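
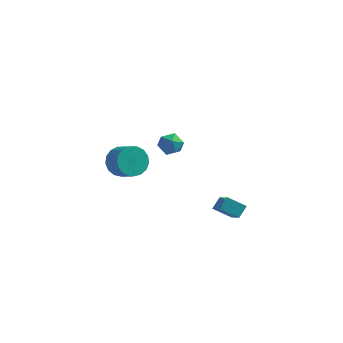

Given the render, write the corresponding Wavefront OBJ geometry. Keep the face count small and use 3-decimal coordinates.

v -0.256 1.962 0.123
v 0.284 2.217 0.669
v -0.324 0.803 0.731
v 0.216 1.058 1.277
v -0.528 1.378 1.264
v -0.486 2.094 0.888
v 0.446 0.926 0.512
v 0.488 1.642 0.136
v 0.718 1.577 0.91
v 0.116 1.856 1.374
v -0.156 1.164 0.026
v -0.758 1.443 0.49
v 2.734 0.247 -3.154
v 3.546 -1.194 -1.91
v 2.971 0.853 -2.607
v 3.783 -0.589 -1.363
v 3.777 0.349 -3.717
v 4.589 -1.093 -2.473
v 4.014 0.954 -3.17
v 4.826 -0.487 -1.926
v -3.637 3.737 -3.086
v -3.125 3.527 -3.979
v -2.211 2.894 -3.306
v -2.723 3.103 -2.414
v -2.931 3.966 -3.829
v -2.017 3.333 -3.156
v -2.899 4.353 -3.509
v -1.985 3.719 -2.836
v -3.036 4.598 -3.093
v -2.122 3.964 -2.42
v -3.311 4.646 -2.674
v -2.397 4.012 -2.001
v -3.66 4.485 -2.351
v -2.746 3.852 -1.678
v -4.004 4.154 -2.195
v -3.09 3.52 -1.522
v -4.264 3.726 -2.244
v -3.35 3.093 -1.571
v -4.381 3.301 -2.486
v -3.466 2.668 -1.813
v -4.327 2.976 -2.866
v -3.412 2.343 -2.193
v -4.115 2.825 -3.296
v -3.2 2.192 -2.623
v -3.793 2.883 -3.678
v -2.879 2.25 -3.005
v -3.436 3.137 -3.924
v -2.522 2.503 -3.251
f 1 12 6
f 1 6 2
f 1 2 8
f 1 8 11
f 1 11 12
f 2 6 10
f 6 12 5
f 12 11 3
f 11 8 7
f 8 2 9
f 4 10 5
f 4 5 3
f 4 3 7
f 4 7 9
f 4 9 10
f 5 10 6
f 3 5 12
f 7 3 11
f 9 7 8
f 10 9 2
f 14 16 13
f 17 14 13
f 13 16 15
f 15 17 13
f 14 20 16
f 18 14 17
f 18 20 14
f 16 20 15
f 19 17 15
f 15 20 19
f 19 18 17
f 20 18 19
f 22 21 25
f 22 25 23
f 23 25 26
f 23 26 24
f 25 21 27
f 25 27 26
f 26 27 28
f 26 28 24
f 27 21 29
f 27 29 28
f 28 29 30
f 28 30 24
f 29 21 31
f 29 31 30
f 30 31 32
f 30 32 24
f 31 21 33
f 31 33 32
f 32 33 34
f 32 34 24
f 33 21 35
f 33 35 34
f 34 35 36
f 34 36 24
f 35 21 37
f 35 37 36
f 36 37 38
f 36 38 24
f 37 21 39
f 37 39 38
f 38 39 40
f 38 40 24
f 39 21 41
f 39 41 40
f 40 41 42
f 40 42 24
f 41 21 43
f 41 43 42
f 42 43 44
f 42 44 24
f 43 21 45
f 43 45 44
f 44 45 46
f 44 46 24
f 45 21 47
f 45 47 46
f 46 47 48
f 46 48 24
f 47 21 22
f 47 22 48
f 48 22 23
f 48 23 24



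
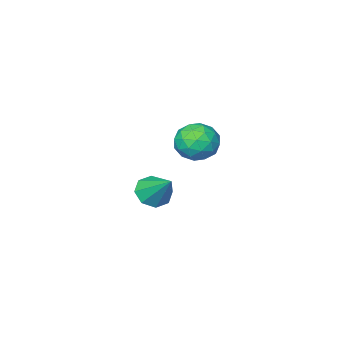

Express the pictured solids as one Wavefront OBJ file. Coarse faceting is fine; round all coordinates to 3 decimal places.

v 2.241 2.876 3.219
v 3.105 3.052 3.71
v 3.035 1.908 2.17
v 3.899 2.084 2.661
v 3.171 1.539 3.099
v 2.681 2.137 3.748
v 3.459 2.823 2.132
v 2.969 3.421 2.781
v 3.858 3.019 3.038
v 3.68 2.226 3.636
v 2.46 2.734 2.244
v 2.282 1.941 2.842
v 2.604 3.049 3.557
v 3.536 1.911 2.323
v 3.109 1.59 2.581
v 3.617 1.694 2.87
v 2.354 2.511 3.579
v 2.862 2.615 3.867
v 2.901 1.725 3.509
v 3.278 2.345 2.013
v 3.786 2.449 2.301
v 2.523 3.266 3.01
v 3.031 3.37 3.299
v 3.239 3.235 2.371
v 3.554 3.133 3.45
v 4.02 2.564 2.834
v 3.762 2.999 2.523
v 3.474 3.35 2.904
v 3.449 2.667 3.802
v 3.916 2.098 3.185
v 3.488 1.777 3.443
v 3.2 2.129 3.824
v 3.892 2.647 3.407
v 2.224 2.862 2.695
v 2.691 2.293 2.078
v 2.94 2.831 2.056
v 2.652 3.183 2.437
v 2.12 2.396 3.046
v 2.586 1.827 2.43
v 2.666 1.61 2.976
v 2.378 1.961 3.357
v 2.248 2.313 2.473
v 1.988 -2.214 -2.439
v 2.4 -2.763 -1.857
v 2.052 -0.766 -1.121
v 2.845 -2.42 -2.255
v 2.788 -1.956 -2.762
v 2.262 -1.644 -3.079
v 1.576 -1.666 -3.022
v 1.131 -2.009 -2.624
v 1.188 -2.472 -2.117
v 1.714 -2.785 -1.8
f 1 38 17
f 38 12 41
f 17 41 6
f 38 41 17
f 1 17 13
f 17 6 18
f 13 18 2
f 17 18 13
f 1 13 22
f 13 2 23
f 22 23 8
f 13 23 22
f 1 22 34
f 22 8 37
f 34 37 11
f 22 37 34
f 1 34 38
f 34 11 42
f 38 42 12
f 34 42 38
f 2 18 29
f 18 6 32
f 29 32 10
f 18 32 29
f 6 41 19
f 41 12 40
f 19 40 5
f 41 40 19
f 12 42 39
f 42 11 35
f 39 35 3
f 42 35 39
f 11 37 36
f 37 8 24
f 36 24 7
f 37 24 36
f 8 23 28
f 23 2 25
f 28 25 9
f 23 25 28
f 4 30 16
f 30 10 31
f 16 31 5
f 30 31 16
f 4 16 14
f 16 5 15
f 14 15 3
f 16 15 14
f 4 14 21
f 14 3 20
f 21 20 7
f 14 20 21
f 4 21 26
f 21 7 27
f 26 27 9
f 21 27 26
f 4 26 30
f 26 9 33
f 30 33 10
f 26 33 30
f 5 31 19
f 31 10 32
f 19 32 6
f 31 32 19
f 3 15 39
f 15 5 40
f 39 40 12
f 15 40 39
f 7 20 36
f 20 3 35
f 36 35 11
f 20 35 36
f 9 27 28
f 27 7 24
f 28 24 8
f 27 24 28
f 10 33 29
f 33 9 25
f 29 25 2
f 33 25 29
f 44 43 46
f 44 46 45
f 46 43 47
f 46 47 45
f 47 43 48
f 47 48 45
f 48 43 49
f 48 49 45
f 49 43 50
f 49 50 45
f 50 43 51
f 50 51 45
f 51 43 52
f 51 52 45
f 52 43 44
f 52 44 45



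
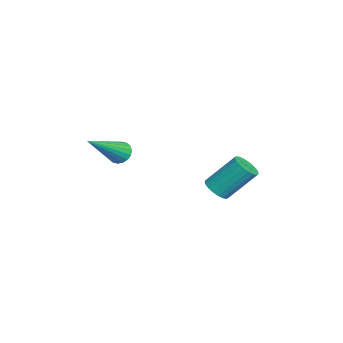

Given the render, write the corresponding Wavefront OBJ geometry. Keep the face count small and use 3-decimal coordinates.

v -3.901 2.808 -2.672
v -3.322 2.678 -2.53
v -3.38 3.822 -1.246
v -3.959 3.952 -1.388
v -3.294 2.867 -2.697
v -3.352 4.011 -1.413
v -3.371 3.046 -2.859
v -3.429 4.189 -1.576
v -3.54 3.184 -2.99
v -3.598 4.327 -1.706
v -3.771 3.256 -3.065
v -3.829 4.4 -1.781
v -4.025 3.252 -3.072
v -4.083 4.395 -1.789
v -4.257 3.17 -3.01
v -4.315 4.314 -1.727
v -4.427 3.026 -2.89
v -4.485 4.17 -1.606
v -4.507 2.845 -2.732
v -4.565 3.988 -1.448
v -4.482 2.657 -2.563
v -4.54 3.8 -1.28
v -4.356 2.495 -2.413
v -4.414 3.638 -1.13
v -4.152 2.388 -2.308
v -4.21 3.531 -1.025
v -3.904 2.353 -2.266
v -3.962 3.496 -0.983
v -3.656 2.397 -2.294
v -3.714 3.54 -1.01
v -3.45 2.512 -2.387
v -3.508 3.655 -1.104
v -1.157 -0.736 0.671
v -0.765 -0.431 0.517
v 0.177 -1.824 1.909
v -0.847 -0.32 0.703
v -0.99 -0.291 0.882
v -1.167 -0.351 1.02
v -1.341 -0.487 1.089
v -1.479 -0.672 1.074
v -1.553 -0.87 0.98
v -1.549 -1.042 0.825
v -1.467 -1.153 0.639
v -1.324 -1.181 0.46
v -1.148 -1.122 0.322
v -0.973 -0.986 0.254
v -0.835 -0.801 0.268
v -0.761 -0.603 0.362
f 2 1 5
f 2 5 3
f 3 5 6
f 3 6 4
f 5 1 7
f 5 7 6
f 6 7 8
f 6 8 4
f 7 1 9
f 7 9 8
f 8 9 10
f 8 10 4
f 9 1 11
f 9 11 10
f 10 11 12
f 10 12 4
f 11 1 13
f 11 13 12
f 12 13 14
f 12 14 4
f 13 1 15
f 13 15 14
f 14 15 16
f 14 16 4
f 15 1 17
f 15 17 16
f 16 17 18
f 16 18 4
f 17 1 19
f 17 19 18
f 18 19 20
f 18 20 4
f 19 1 21
f 19 21 20
f 20 21 22
f 20 22 4
f 21 1 23
f 21 23 22
f 22 23 24
f 22 24 4
f 23 1 25
f 23 25 24
f 24 25 26
f 24 26 4
f 25 1 27
f 25 27 26
f 26 27 28
f 26 28 4
f 27 1 29
f 27 29 28
f 28 29 30
f 28 30 4
f 29 1 31
f 29 31 30
f 30 31 32
f 30 32 4
f 31 1 2
f 31 2 32
f 32 2 3
f 32 3 4
f 34 33 36
f 34 36 35
f 36 33 37
f 36 37 35
f 37 33 38
f 37 38 35
f 38 33 39
f 38 39 35
f 39 33 40
f 39 40 35
f 40 33 41
f 40 41 35
f 41 33 42
f 41 42 35
f 42 33 43
f 42 43 35
f 43 33 44
f 43 44 35
f 44 33 45
f 44 45 35
f 45 33 46
f 45 46 35
f 46 33 47
f 46 47 35
f 47 33 48
f 47 48 35
f 48 33 34
f 48 34 35



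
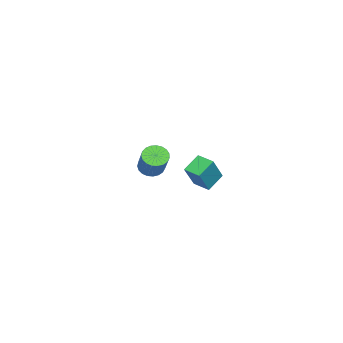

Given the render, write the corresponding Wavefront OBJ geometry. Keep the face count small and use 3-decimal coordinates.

v 1.207 2.773 2.531
v 2.272 2.51 3.919
v 1.627 3.597 2.364
v 2.693 3.334 3.752
v 1.967 2.246 1.848
v 3.033 1.983 3.236
v 2.388 3.07 1.681
v 3.453 2.807 3.069
v -4.437 -1.336 0.001
v -3.892 -1.426 -0.492
v -2.558 -0.893 0.886
v -3.103 -0.804 1.379
v -3.968 -1.13 -0.533
v -2.634 -0.598 0.845
v -4.125 -0.87 -0.481
v -2.79 -0.338 0.896
v -4.335 -0.691 -0.347
v -3.001 -0.159 1.031
v -4.563 -0.623 -0.152
v -3.229 -0.091 1.226
v -4.77 -0.679 0.07
v -3.436 -0.146 1.447
v -4.919 -0.848 0.279
v -3.585 -0.316 1.656
v -4.984 -1.102 0.441
v -3.65 -0.569 1.818
v -4.955 -1.396 0.526
v -3.621 -0.863 1.904
v -4.837 -1.68 0.521
v -3.502 -1.147 1.898
v -4.649 -1.904 0.426
v -3.315 -1.372 1.803
v -4.424 -2.03 0.258
v -3.09 -1.498 1.635
v -4.202 -2.037 0.045
v -2.868 -1.504 1.422
v -4.021 -1.922 -0.176
v -2.687 -1.389 1.202
v -3.911 -1.706 -0.365
v -2.577 -1.173 1.012
f 2 4 1
f 5 2 1
f 1 4 3
f 3 5 1
f 2 8 4
f 6 2 5
f 6 8 2
f 4 8 3
f 7 5 3
f 3 8 7
f 7 6 5
f 8 6 7
f 10 9 13
f 10 13 11
f 11 13 14
f 11 14 12
f 13 9 15
f 13 15 14
f 14 15 16
f 14 16 12
f 15 9 17
f 15 17 16
f 16 17 18
f 16 18 12
f 17 9 19
f 17 19 18
f 18 19 20
f 18 20 12
f 19 9 21
f 19 21 20
f 20 21 22
f 20 22 12
f 21 9 23
f 21 23 22
f 22 23 24
f 22 24 12
f 23 9 25
f 23 25 24
f 24 25 26
f 24 26 12
f 25 9 27
f 25 27 26
f 26 27 28
f 26 28 12
f 27 9 29
f 27 29 28
f 28 29 30
f 28 30 12
f 29 9 31
f 29 31 30
f 30 31 32
f 30 32 12
f 31 9 33
f 31 33 32
f 32 33 34
f 32 34 12
f 33 9 35
f 33 35 34
f 34 35 36
f 34 36 12
f 35 9 37
f 35 37 36
f 36 37 38
f 36 38 12
f 37 9 39
f 37 39 38
f 38 39 40
f 38 40 12
f 39 9 10
f 39 10 40
f 40 10 11
f 40 11 12



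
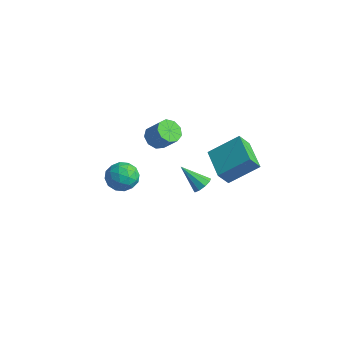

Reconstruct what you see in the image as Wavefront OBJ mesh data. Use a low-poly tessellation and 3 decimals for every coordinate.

v -3.4 2.534 0.951
v -2.954 3.066 0.478
v -2.014 3.238 1.555
v -2.46 2.706 2.029
v -3.35 3.354 0.777
v -2.411 3.526 1.855
v -3.77 3.259 1.158
v -2.83 3.431 2.236
v -4.016 2.825 1.442
v -3.077 2.997 2.52
v -3.974 2.254 1.497
v -3.034 2.426 2.574
v -3.663 1.815 1.296
v -2.724 1.987 2.373
v -3.229 1.712 0.934
v -2.29 1.884 2.011
v -2.875 1.993 0.58
v -1.935 2.166 1.657
v -2.766 2.528 0.4
v -1.827 2.7 1.477
v 0.865 2.063 -0.476
v 1.268 2.251 0.011
v -0.365 1.557 0.736
v 1.005 2.596 -0.113
v 0.676 2.691 -0.407
v 0.435 2.493 -0.733
v 0.396 2.093 -0.94
v 0.576 1.679 -0.929
v 0.892 1.445 -0.707
v 1.195 1.5 -0.377
v 1.343 1.818 -0.093
v -2.159 -1.83 1.505
v -1.379 -1.261 1.144
v -1.081 -3.019 1.956
v -0.301 -2.45 1.595
v -0.813 -2.148 2.437
v -1.479 -1.413 2.158
v -0.981 -2.867 0.942
v -1.647 -2.132 0.663
v -0.651 -1.901 0.796
v -0.548 -1.457 1.72
v -1.912 -2.823 1.38
v -1.809 -2.379 2.304
v -1.864 -1.441 1.285
v -0.596 -2.839 1.815
v -0.897 -2.662 2.31
v -0.439 -2.327 2.098
v -1.922 -1.531 1.881
v -1.464 -1.196 1.669
v -1.132 -1.718 2.429
v -0.996 -3.084 1.431
v -0.538 -2.749 1.219
v -2.021 -1.953 1.002
v -1.563 -1.618 0.79
v -1.328 -2.562 0.671
v -0.978 -1.483 0.868
v -0.344 -2.182 1.133
v -0.743 -2.427 0.749
v -1.135 -1.995 0.585
v -0.917 -1.222 1.411
v -0.283 -1.921 1.676
v -0.584 -1.743 2.171
v -0.976 -1.311 2.007
v -0.489 -1.599 1.207
v -2.177 -2.359 1.424
v -1.543 -3.058 1.689
v -1.484 -2.969 1.093
v -1.876 -2.537 0.929
v -2.116 -2.098 1.967
v -1.482 -2.797 2.232
v -1.325 -2.285 2.515
v -1.717 -1.853 2.351
v -1.971 -2.681 1.893
v 2.354 0.958 4.051
v 3.368 2.367 5.233
v 2.519 1.611 3.131
v 3.534 3.019 4.312
v 4.106 0.001 3.688
v 5.121 1.409 4.869
v 4.272 0.653 2.767
v 5.286 2.062 3.949
f 2 1 5
f 2 5 3
f 3 5 6
f 3 6 4
f 5 1 7
f 5 7 6
f 6 7 8
f 6 8 4
f 7 1 9
f 7 9 8
f 8 9 10
f 8 10 4
f 9 1 11
f 9 11 10
f 10 11 12
f 10 12 4
f 11 1 13
f 11 13 12
f 12 13 14
f 12 14 4
f 13 1 15
f 13 15 14
f 14 15 16
f 14 16 4
f 15 1 17
f 15 17 16
f 16 17 18
f 16 18 4
f 17 1 19
f 17 19 18
f 18 19 20
f 18 20 4
f 19 1 2
f 19 2 20
f 20 2 3
f 20 3 4
f 22 21 24
f 22 24 23
f 24 21 25
f 24 25 23
f 25 21 26
f 25 26 23
f 26 21 27
f 26 27 23
f 27 21 28
f 27 28 23
f 28 21 29
f 28 29 23
f 29 21 30
f 29 30 23
f 30 21 31
f 30 31 23
f 31 21 22
f 31 22 23
f 32 69 48
f 69 43 72
f 48 72 37
f 69 72 48
f 32 48 44
f 48 37 49
f 44 49 33
f 48 49 44
f 32 44 53
f 44 33 54
f 53 54 39
f 44 54 53
f 32 53 65
f 53 39 68
f 65 68 42
f 53 68 65
f 32 65 69
f 65 42 73
f 69 73 43
f 65 73 69
f 33 49 60
f 49 37 63
f 60 63 41
f 49 63 60
f 37 72 50
f 72 43 71
f 50 71 36
f 72 71 50
f 43 73 70
f 73 42 66
f 70 66 34
f 73 66 70
f 42 68 67
f 68 39 55
f 67 55 38
f 68 55 67
f 39 54 59
f 54 33 56
f 59 56 40
f 54 56 59
f 35 61 47
f 61 41 62
f 47 62 36
f 61 62 47
f 35 47 45
f 47 36 46
f 45 46 34
f 47 46 45
f 35 45 52
f 45 34 51
f 52 51 38
f 45 51 52
f 35 52 57
f 52 38 58
f 57 58 40
f 52 58 57
f 35 57 61
f 57 40 64
f 61 64 41
f 57 64 61
f 36 62 50
f 62 41 63
f 50 63 37
f 62 63 50
f 34 46 70
f 46 36 71
f 70 71 43
f 46 71 70
f 38 51 67
f 51 34 66
f 67 66 42
f 51 66 67
f 40 58 59
f 58 38 55
f 59 55 39
f 58 55 59
f 41 64 60
f 64 40 56
f 60 56 33
f 64 56 60
f 75 77 74
f 78 75 74
f 74 77 76
f 76 78 74
f 75 81 77
f 79 75 78
f 79 81 75
f 77 81 76
f 80 78 76
f 76 81 80
f 80 79 78
f 81 79 80



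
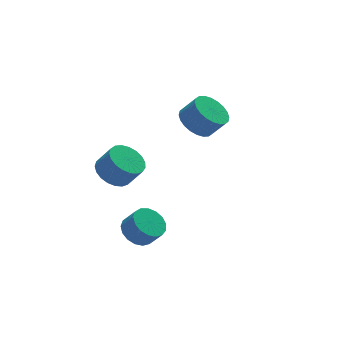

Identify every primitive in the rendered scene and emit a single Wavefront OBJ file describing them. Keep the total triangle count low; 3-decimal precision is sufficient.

v 3.314 4.097 -0.398
v 4.152 4.605 -0.715
v 4.784 4.171 0.26
v 3.946 3.663 0.578
v 3.978 4.88 -0.479
v 4.61 4.447 0.496
v 3.703 5.036 -0.232
v 4.334 4.603 0.743
v 3.368 5.049 -0.009
v 4 4.616 0.966
v 3.026 4.917 0.154
v 3.657 4.484 1.129
v 2.727 4.66 0.234
v 3.359 4.227 1.209
v 2.517 4.318 0.217
v 3.149 3.884 1.192
v 2.429 3.941 0.107
v 3.061 3.508 1.082
v 2.476 3.589 -0.08
v 3.108 3.155 0.895
v 2.65 3.313 -0.316
v 3.282 2.88 0.659
v 2.926 3.157 -0.563
v 3.557 2.724 0.412
v 3.26 3.144 -0.786
v 3.892 2.711 0.189
v 3.603 3.276 -0.949
v 4.234 2.843 0.026
v 3.901 3.533 -1.029
v 4.533 3.1 -0.054
v 4.111 3.876 -1.012
v 4.743 3.442 -0.037
v 4.199 4.252 -0.902
v 4.831 3.819 0.073
v -2.046 -1.398 -2.641
v -1.468 -0.752 -2.567
v -1.056 -1.216 -1.744
v -1.634 -1.862 -1.819
v -1.79 -0.626 -2.334
v -1.378 -1.089 -1.512
v -2.17 -0.676 -2.172
v -1.758 -1.14 -1.35
v -2.522 -0.892 -2.118
v -2.11 -1.355 -1.295
v -2.765 -1.224 -2.183
v -2.353 -1.687 -1.361
v -2.843 -1.596 -2.353
v -2.431 -2.059 -1.531
v -2.739 -1.922 -2.59
v -2.327 -2.386 -1.767
v -2.475 -2.129 -2.838
v -2.064 -2.592 -2.015
v -2.114 -2.168 -3.041
v -1.702 -2.632 -2.218
v -1.737 -2.031 -3.152
v -1.325 -2.494 -2.33
v -1.431 -1.749 -3.147
v -1.019 -2.212 -2.324
v -1.265 -1.386 -3.025
v -0.854 -1.85 -2.203
v -1.279 -1.027 -2.816
v -0.867 -1.49 -1.993
v -1.573 2.579 -1.489
v -1.127 1.892 -2.027
v -0.58 1.434 -0.989
v -1.027 2.121 -0.451
v -0.856 2.196 -2.036
v -0.309 1.738 -0.997
v -0.709 2.566 -1.95
v -0.162 2.108 -0.912
v -0.711 2.938 -1.785
v -0.164 2.48 -0.746
v -0.862 3.249 -1.569
v -0.315 2.791 -0.53
v -1.137 3.443 -1.338
v -0.59 2.985 -0.3
v -1.487 3.488 -1.134
v -0.94 3.03 -0.096
v -1.851 3.376 -0.991
v -1.304 2.918 0.047
v -2.168 3.126 -0.935
v -1.621 2.668 0.104
v -2.382 2.781 -0.974
v -1.835 2.324 0.064
v -2.456 2.402 -1.102
v -1.909 1.944 -0.064
v -2.378 2.053 -1.298
v -1.831 1.595 -0.259
v -2.16 1.795 -1.526
v -1.613 1.337 -0.487
v -1.841 1.672 -1.748
v -1.294 1.214 -0.709
v -1.476 1.707 -1.925
v -0.929 1.249 -0.887
f 2 1 5
f 2 5 3
f 3 5 6
f 3 6 4
f 5 1 7
f 5 7 6
f 6 7 8
f 6 8 4
f 7 1 9
f 7 9 8
f 8 9 10
f 8 10 4
f 9 1 11
f 9 11 10
f 10 11 12
f 10 12 4
f 11 1 13
f 11 13 12
f 12 13 14
f 12 14 4
f 13 1 15
f 13 15 14
f 14 15 16
f 14 16 4
f 15 1 17
f 15 17 16
f 16 17 18
f 16 18 4
f 17 1 19
f 17 19 18
f 18 19 20
f 18 20 4
f 19 1 21
f 19 21 20
f 20 21 22
f 20 22 4
f 21 1 23
f 21 23 22
f 22 23 24
f 22 24 4
f 23 1 25
f 23 25 24
f 24 25 26
f 24 26 4
f 25 1 27
f 25 27 26
f 26 27 28
f 26 28 4
f 27 1 29
f 27 29 28
f 28 29 30
f 28 30 4
f 29 1 31
f 29 31 30
f 30 31 32
f 30 32 4
f 31 1 33
f 31 33 32
f 32 33 34
f 32 34 4
f 33 1 2
f 33 2 34
f 34 2 3
f 34 3 4
f 36 35 39
f 36 39 37
f 37 39 40
f 37 40 38
f 39 35 41
f 39 41 40
f 40 41 42
f 40 42 38
f 41 35 43
f 41 43 42
f 42 43 44
f 42 44 38
f 43 35 45
f 43 45 44
f 44 45 46
f 44 46 38
f 45 35 47
f 45 47 46
f 46 47 48
f 46 48 38
f 47 35 49
f 47 49 48
f 48 49 50
f 48 50 38
f 49 35 51
f 49 51 50
f 50 51 52
f 50 52 38
f 51 35 53
f 51 53 52
f 52 53 54
f 52 54 38
f 53 35 55
f 53 55 54
f 54 55 56
f 54 56 38
f 55 35 57
f 55 57 56
f 56 57 58
f 56 58 38
f 57 35 59
f 57 59 58
f 58 59 60
f 58 60 38
f 59 35 61
f 59 61 60
f 60 61 62
f 60 62 38
f 61 35 36
f 61 36 62
f 62 36 37
f 62 37 38
f 64 63 67
f 64 67 65
f 65 67 68
f 65 68 66
f 67 63 69
f 67 69 68
f 68 69 70
f 68 70 66
f 69 63 71
f 69 71 70
f 70 71 72
f 70 72 66
f 71 63 73
f 71 73 72
f 72 73 74
f 72 74 66
f 73 63 75
f 73 75 74
f 74 75 76
f 74 76 66
f 75 63 77
f 75 77 76
f 76 77 78
f 76 78 66
f 77 63 79
f 77 79 78
f 78 79 80
f 78 80 66
f 79 63 81
f 79 81 80
f 80 81 82
f 80 82 66
f 81 63 83
f 81 83 82
f 82 83 84
f 82 84 66
f 83 63 85
f 83 85 84
f 84 85 86
f 84 86 66
f 85 63 87
f 85 87 86
f 86 87 88
f 86 88 66
f 87 63 89
f 87 89 88
f 88 89 90
f 88 90 66
f 89 63 91
f 89 91 90
f 90 91 92
f 90 92 66
f 91 63 93
f 91 93 92
f 92 93 94
f 92 94 66
f 93 63 64
f 93 64 94
f 94 64 65
f 94 65 66



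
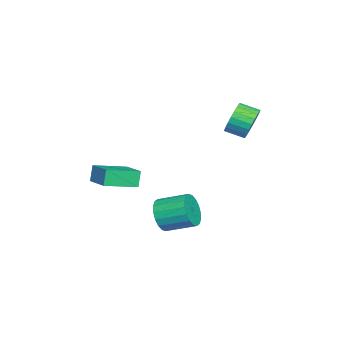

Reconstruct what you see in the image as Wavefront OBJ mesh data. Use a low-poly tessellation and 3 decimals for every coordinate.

v 2.392 -1.215 -2.116
v 2.814 -0.93 -2.93
v 2.869 0.56 -2.378
v 2.448 0.275 -1.564
v 2.398 -0.882 -3.016
v 2.454 0.608 -2.465
v 1.981 -0.901 -2.924
v 2.037 0.59 -2.373
v 1.646 -0.981 -2.672
v 1.701 0.509 -2.121
v 1.458 -1.108 -2.31
v 1.514 0.382 -1.759
v 1.455 -1.256 -1.909
v 1.511 0.234 -1.358
v 1.638 -1.396 -1.549
v 1.694 0.094 -0.998
v 1.971 -1.5 -1.302
v 2.026 -0.01 -0.75
v 2.386 -1.548 -1.215
v 2.442 -0.058 -0.664
v 2.803 -1.53 -1.307
v 2.859 -0.039 -0.756
v 3.139 -1.449 -1.559
v 3.194 0.041 -1.008
v 3.326 -1.322 -1.921
v 3.382 0.168 -1.37
v 3.329 -1.174 -2.322
v 3.385 0.316 -1.771
v 3.146 -1.034 -2.682
v 3.202 0.456 -2.131
v 3.077 -4.471 0.175
v 2.75 -4.423 1.055
v 2.082 -3.077 -0.271
v 1.755 -3.029 0.609
v 4.225 -3.531 0.551
v 3.898 -3.483 1.431
v 3.23 -2.137 0.105
v 2.903 -2.089 0.985
v -2.775 2.173 1.857
v -2.369 1.866 1.054
v -2.42 0.84 1.421
v -2.825 1.147 2.223
v -2.072 1.927 1.267
v -2.122 0.902 1.633
v -1.882 2.026 1.569
v -1.932 1.001 1.936
v -1.827 2.147 1.915
v -1.877 1.122 2.282
v -1.917 2.272 2.252
v -1.967 1.247 2.619
v -2.137 2.382 2.529
v -2.188 1.357 2.896
v -2.455 2.46 2.704
v -2.505 1.435 3.07
v -2.821 2.494 2.749
v -2.871 1.469 3.116
v -3.18 2.48 2.659
v -3.231 1.454 3.026
v -3.478 2.418 2.447
v -3.528 1.393 2.813
v -3.668 2.319 2.144
v -3.718 1.294 2.511
v -3.723 2.198 1.798
v -3.773 1.173 2.165
v -3.633 2.073 1.461
v -3.683 1.048 1.828
v -3.412 1.963 1.184
v -3.463 0.938 1.551
v -3.095 1.885 1.01
v -3.145 0.86 1.376
v -2.729 1.851 0.964
v -2.779 0.826 1.331
f 2 1 5
f 2 5 3
f 3 5 6
f 3 6 4
f 5 1 7
f 5 7 6
f 6 7 8
f 6 8 4
f 7 1 9
f 7 9 8
f 8 9 10
f 8 10 4
f 9 1 11
f 9 11 10
f 10 11 12
f 10 12 4
f 11 1 13
f 11 13 12
f 12 13 14
f 12 14 4
f 13 1 15
f 13 15 14
f 14 15 16
f 14 16 4
f 15 1 17
f 15 17 16
f 16 17 18
f 16 18 4
f 17 1 19
f 17 19 18
f 18 19 20
f 18 20 4
f 19 1 21
f 19 21 20
f 20 21 22
f 20 22 4
f 21 1 23
f 21 23 22
f 22 23 24
f 22 24 4
f 23 1 25
f 23 25 24
f 24 25 26
f 24 26 4
f 25 1 27
f 25 27 26
f 26 27 28
f 26 28 4
f 27 1 29
f 27 29 28
f 28 29 30
f 28 30 4
f 29 1 2
f 29 2 30
f 30 2 3
f 30 3 4
f 32 34 31
f 35 32 31
f 31 34 33
f 33 35 31
f 32 38 34
f 36 32 35
f 36 38 32
f 34 38 33
f 37 35 33
f 33 38 37
f 37 36 35
f 38 36 37
f 40 39 43
f 40 43 41
f 41 43 44
f 41 44 42
f 43 39 45
f 43 45 44
f 44 45 46
f 44 46 42
f 45 39 47
f 45 47 46
f 46 47 48
f 46 48 42
f 47 39 49
f 47 49 48
f 48 49 50
f 48 50 42
f 49 39 51
f 49 51 50
f 50 51 52
f 50 52 42
f 51 39 53
f 51 53 52
f 52 53 54
f 52 54 42
f 53 39 55
f 53 55 54
f 54 55 56
f 54 56 42
f 55 39 57
f 55 57 56
f 56 57 58
f 56 58 42
f 57 39 59
f 57 59 58
f 58 59 60
f 58 60 42
f 59 39 61
f 59 61 60
f 60 61 62
f 60 62 42
f 61 39 63
f 61 63 62
f 62 63 64
f 62 64 42
f 63 39 65
f 63 65 64
f 64 65 66
f 64 66 42
f 65 39 67
f 65 67 66
f 66 67 68
f 66 68 42
f 67 39 69
f 67 69 68
f 68 69 70
f 68 70 42
f 69 39 71
f 69 71 70
f 70 71 72
f 70 72 42
f 71 39 40
f 71 40 72
f 72 40 41
f 72 41 42



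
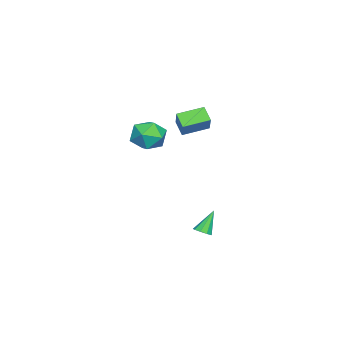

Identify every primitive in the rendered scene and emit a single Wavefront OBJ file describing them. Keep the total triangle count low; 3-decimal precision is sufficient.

v -3.58 2.641 3.696
v -2.501 3.078 4.851
v -3.02 3.237 2.946
v -1.941 3.675 4.101
v -2.619 1.265 3.319
v -1.54 1.703 4.474
v -2.059 1.862 2.569
v -0.98 2.299 3.724
v -0.956 3.544 -4.721
v -0.566 3.204 -4.399
v -1.804 3.956 -3.259
v -0.424 3.595 -4.427
v -0.531 3.963 -4.593
v -0.837 4.135 -4.818
v -1.199 4.031 -4.999
v -1.447 3.699 -5.049
v -1.465 3.295 -4.946
v -1.246 3.008 -4.738
v -0.89 2.972 -4.522
v -2.254 0.838 2.742
v -1.031 1.008 2.618
v -2.029 -1.108 2.302
v -0.806 -0.938 2.178
v -1.333 -0.857 3.298
v -1.473 0.346 3.57
v -1.587 -0.446 1.35
v -1.727 0.757 1.622
v -0.619 0.214 1.758
v -0.462 -0.04 2.962
v -2.598 -0.06 1.958
v -2.441 -0.314 3.162
f 2 4 1
f 5 2 1
f 1 4 3
f 3 5 1
f 2 8 4
f 6 2 5
f 6 8 2
f 4 8 3
f 7 5 3
f 3 8 7
f 7 6 5
f 8 6 7
f 10 9 12
f 10 12 11
f 12 9 13
f 12 13 11
f 13 9 14
f 13 14 11
f 14 9 15
f 14 15 11
f 15 9 16
f 15 16 11
f 16 9 17
f 16 17 11
f 17 9 18
f 17 18 11
f 18 9 19
f 18 19 11
f 19 9 10
f 19 10 11
f 20 31 25
f 20 25 21
f 20 21 27
f 20 27 30
f 20 30 31
f 21 25 29
f 25 31 24
f 31 30 22
f 30 27 26
f 27 21 28
f 23 29 24
f 23 24 22
f 23 22 26
f 23 26 28
f 23 28 29
f 24 29 25
f 22 24 31
f 26 22 30
f 28 26 27
f 29 28 21



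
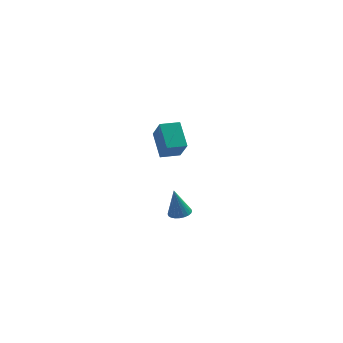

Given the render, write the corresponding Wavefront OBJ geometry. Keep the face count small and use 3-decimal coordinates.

v 0.843 3.213 -3.352
v 1.094 2.503 -2.232
v 0.633 4.437 -2.529
v 0.885 3.728 -1.409
v 1.815 3.432 -3.431
v 2.067 2.723 -2.311
v 1.606 4.657 -2.608
v 1.857 3.947 -1.488
v 1.174 -2.374 -3.121
v 1.497 -2.796 -3.024
v 0.926 -2.246 -1.739
v 1.634 -2.636 -3.014
v 1.701 -2.437 -3.02
v 1.688 -2.228 -3.042
v 1.597 -2.041 -3.076
v 1.441 -1.905 -3.117
v 1.245 -1.84 -3.158
v 1.038 -1.857 -3.194
v 0.852 -1.952 -3.218
v 0.715 -2.112 -3.228
v 0.648 -2.311 -3.222
v 0.661 -2.521 -3.2
v 0.752 -2.707 -3.166
v 0.908 -2.844 -3.125
v 1.104 -2.908 -3.084
v 1.311 -2.892 -3.048
f 2 4 1
f 5 2 1
f 1 4 3
f 3 5 1
f 2 8 4
f 6 2 5
f 6 8 2
f 4 8 3
f 7 5 3
f 3 8 7
f 7 6 5
f 8 6 7
f 10 9 12
f 10 12 11
f 12 9 13
f 12 13 11
f 13 9 14
f 13 14 11
f 14 9 15
f 14 15 11
f 15 9 16
f 15 16 11
f 16 9 17
f 16 17 11
f 17 9 18
f 17 18 11
f 18 9 19
f 18 19 11
f 19 9 20
f 19 20 11
f 20 9 21
f 20 21 11
f 21 9 22
f 21 22 11
f 22 9 23
f 22 23 11
f 23 9 24
f 23 24 11
f 24 9 25
f 24 25 11
f 25 9 26
f 25 26 11
f 26 9 10
f 26 10 11



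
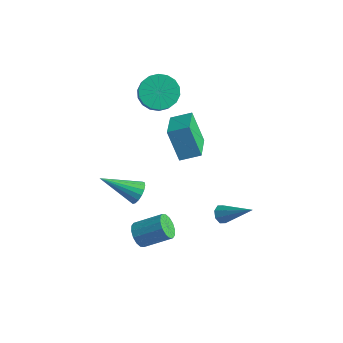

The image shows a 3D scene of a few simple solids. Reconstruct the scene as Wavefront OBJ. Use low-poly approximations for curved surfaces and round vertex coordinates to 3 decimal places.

v 2.81 1.478 -2.542
v 3.049 1.746 -2.932
v 4.37 1.782 -1.378
v 2.825 1.986 -2.694
v 2.592 1.928 -2.367
v 2.487 1.607 -2.142
v 2.571 1.211 -2.152
v 2.795 0.971 -2.39
v 3.028 1.028 -2.717
v 3.133 1.349 -2.942
v 0.143 1.953 1.028
v -0.696 2.124 2.6
v 0.956 2.599 1.391
v 0.117 2.77 2.963
v 1.023 0.49 1.657
v 0.184 0.661 3.229
v 1.836 1.136 2.02
v 0.997 1.307 3.592
v 0.373 -1.885 -2.763
v 0.854 -2.123 -3.213
v 1.988 -1.353 -2.406
v 1.507 -1.115 -1.957
v 0.741 -1.809 -3.354
v 1.875 -1.039 -2.547
v 0.53 -1.515 -3.337
v 1.663 -0.745 -2.53
v 0.276 -1.321 -3.166
v 1.41 -0.551 -2.359
v 0.049 -1.277 -2.887
v 1.182 -0.507 -2.081
v -0.092 -1.397 -2.575
v 1.042 -0.627 -1.769
v -0.108 -1.647 -2.314
v 1.026 -0.877 -1.507
v 0.005 -1.961 -2.173
v 1.139 -1.191 -1.366
v 0.217 -2.255 -2.19
v 1.35 -1.485 -1.383
v 0.47 -2.449 -2.361
v 1.604 -1.679 -1.554
v 0.698 -2.493 -2.639
v 1.831 -1.723 -1.833
v 0.838 -2.373 -2.951
v 1.972 -1.603 -2.145
v -2.723 3.865 1.904
v -2.227 3.278 1.234
v -1.66 2.648 2.206
v -2.157 3.235 2.876
v -1.942 3.626 1.293
v -1.375 2.996 2.266
v -1.812 4.022 1.474
v -1.245 3.391 2.446
v -1.862 4.386 1.74
v -1.295 3.756 2.712
v -2.083 4.648 2.038
v -1.516 4.017 3.01
v -2.431 4.754 2.31
v -1.864 4.124 3.282
v -2.836 4.684 2.501
v -2.27 4.054 3.473
v -3.22 4.452 2.574
v -2.653 3.822 3.546
v -3.505 4.104 2.514
v -2.938 3.474 3.487
v -3.635 3.709 2.334
v -3.068 3.078 3.306
v -3.585 3.344 2.068
v -3.018 2.714 3.04
v -3.364 3.083 1.77
v -2.797 2.452 2.742
v -3.016 2.976 1.498
v -2.449 2.346 2.47
v -2.61 3.046 1.307
v -2.044 2.416 2.279
v -0.605 -0.598 -1.099
v -0.217 -0.637 -0.567
v -2.155 -1.562 -0.041
v -0.365 -0.36 -0.532
v -0.569 -0.138 -0.627
v -0.78 -0.021 -0.831
v -0.952 -0.037 -1.096
v -1.044 -0.181 -1.361
v -1.035 -0.42 -1.567
v -0.928 -0.701 -1.666
v -0.747 -0.958 -1.634
v -0.533 -1.132 -1.48
v -0.336 -1.184 -1.239
v -0.2 -1.102 -0.966
v -0.158 -0.905 -0.723
f 2 1 4
f 2 4 3
f 4 1 5
f 4 5 3
f 5 1 6
f 5 6 3
f 6 1 7
f 6 7 3
f 7 1 8
f 7 8 3
f 8 1 9
f 8 9 3
f 9 1 10
f 9 10 3
f 10 1 2
f 10 2 3
f 12 14 11
f 15 12 11
f 11 14 13
f 13 15 11
f 12 18 14
f 16 12 15
f 16 18 12
f 14 18 13
f 17 15 13
f 13 18 17
f 17 16 15
f 18 16 17
f 20 19 23
f 20 23 21
f 21 23 24
f 21 24 22
f 23 19 25
f 23 25 24
f 24 25 26
f 24 26 22
f 25 19 27
f 25 27 26
f 26 27 28
f 26 28 22
f 27 19 29
f 27 29 28
f 28 29 30
f 28 30 22
f 29 19 31
f 29 31 30
f 30 31 32
f 30 32 22
f 31 19 33
f 31 33 32
f 32 33 34
f 32 34 22
f 33 19 35
f 33 35 34
f 34 35 36
f 34 36 22
f 35 19 37
f 35 37 36
f 36 37 38
f 36 38 22
f 37 19 39
f 37 39 38
f 38 39 40
f 38 40 22
f 39 19 41
f 39 41 40
f 40 41 42
f 40 42 22
f 41 19 43
f 41 43 42
f 42 43 44
f 42 44 22
f 43 19 20
f 43 20 44
f 44 20 21
f 44 21 22
f 46 45 49
f 46 49 47
f 47 49 50
f 47 50 48
f 49 45 51
f 49 51 50
f 50 51 52
f 50 52 48
f 51 45 53
f 51 53 52
f 52 53 54
f 52 54 48
f 53 45 55
f 53 55 54
f 54 55 56
f 54 56 48
f 55 45 57
f 55 57 56
f 56 57 58
f 56 58 48
f 57 45 59
f 57 59 58
f 58 59 60
f 58 60 48
f 59 45 61
f 59 61 60
f 60 61 62
f 60 62 48
f 61 45 63
f 61 63 62
f 62 63 64
f 62 64 48
f 63 45 65
f 63 65 64
f 64 65 66
f 64 66 48
f 65 45 67
f 65 67 66
f 66 67 68
f 66 68 48
f 67 45 69
f 67 69 68
f 68 69 70
f 68 70 48
f 69 45 71
f 69 71 70
f 70 71 72
f 70 72 48
f 71 45 73
f 71 73 72
f 72 73 74
f 72 74 48
f 73 45 46
f 73 46 74
f 74 46 47
f 74 47 48
f 76 75 78
f 76 78 77
f 78 75 79
f 78 79 77
f 79 75 80
f 79 80 77
f 80 75 81
f 80 81 77
f 81 75 82
f 81 82 77
f 82 75 83
f 82 83 77
f 83 75 84
f 83 84 77
f 84 75 85
f 84 85 77
f 85 75 86
f 85 86 77
f 86 75 87
f 86 87 77
f 87 75 88
f 87 88 77
f 88 75 89
f 88 89 77
f 89 75 76
f 89 76 77



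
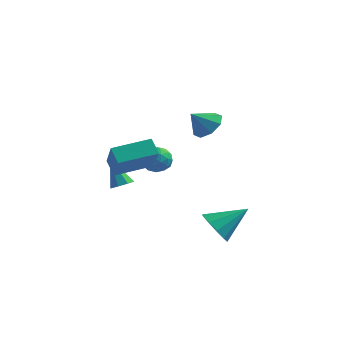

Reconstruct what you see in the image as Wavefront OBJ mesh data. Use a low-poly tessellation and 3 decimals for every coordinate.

v 1.877 -0.319 2.45
v 2.49 0.009 3.097
v 1.283 -1.021 3.37
v 1.899 0.429 3.036
v 1.295 0.41 2.631
v 1.032 -0.036 2.121
v 1.264 -0.648 1.803
v 1.854 -1.067 1.865
v 2.458 -1.048 2.269
v 2.722 -0.602 2.78
v -3.079 -0.13 -2.779
v -2.483 0.056 -2.487
v -3.941 0.15 -1.201
v -2.739 0.465 -2.699
v -3.195 0.526 -2.959
v -3.583 0.202 -3.113
v -3.676 -0.316 -3.072
v -3.419 -0.725 -2.859
v -2.963 -0.786 -2.599
v -2.575 -0.463 -2.445
v -3.005 4.072 -2.17
v -2.528 3.67 -1.515
v -3.132 2.79 -2.865
v -2.655 2.388 -2.21
v -3.487 2.696 -2.038
v -3.409 3.488 -1.609
v -2.251 2.972 -2.771
v -2.173 3.764 -2.342
v -2.062 2.99 -1.887
v -2.826 2.82 -1.434
v -2.834 3.64 -2.946
v -3.598 3.47 -2.493
v -2.756 3.983 -1.781
v -2.904 2.477 -2.599
v -3.394 2.658 -2.497
v -3.113 2.422 -2.113
v -3.273 3.877 -1.836
v -2.993 3.64 -1.452
v -3.557 3.068 -1.759
v -2.667 2.82 -2.928
v -2.387 2.583 -2.544
v -2.547 4.038 -2.267
v -2.266 3.802 -1.883
v -2.103 3.392 -2.621
v -2.201 3.347 -1.615
v -2.275 2.594 -2.024
v -2.038 2.937 -2.354
v -1.992 3.402 -2.101
v -2.65 3.247 -1.349
v -2.724 2.494 -1.758
v -3.214 2.675 -1.657
v -3.168 3.141 -1.404
v -2.376 2.848 -1.568
v -2.936 3.966 -2.622
v -3.01 3.213 -3.031
v -2.492 3.319 -2.976
v -2.446 3.785 -2.723
v -3.385 3.866 -2.356
v -3.459 3.113 -2.765
v -3.668 3.058 -2.279
v -3.622 3.523 -2.026
v -3.284 3.612 -2.812
v 2.71 -1.171 -4.207
v 3.166 -0.792 -5.097
v 4.01 -0.029 -3.053
v 2.668 -0.388 -4.935
v 2.186 -0.284 -4.495
v 1.904 -0.518 -3.944
v 1.929 -1.002 -3.494
v 2.253 -1.55 -3.316
v 2.751 -1.954 -3.478
v 3.233 -2.059 -3.918
v 3.516 -1.824 -4.469
v 3.49 -1.341 -4.919
v -1.849 -3.219 -0.639
v -2.486 -2.793 0.08
v -0.424 -1.675 -0.291
v -1.061 -1.249 0.427
v -0.959 -4.371 0.833
v -1.596 -3.945 1.551
v 0.466 -2.827 1.18
v -0.171 -2.401 1.899
f 2 1 4
f 2 4 3
f 4 1 5
f 4 5 3
f 5 1 6
f 5 6 3
f 6 1 7
f 6 7 3
f 7 1 8
f 7 8 3
f 8 1 9
f 8 9 3
f 9 1 10
f 9 10 3
f 10 1 2
f 10 2 3
f 12 11 14
f 12 14 13
f 14 11 15
f 14 15 13
f 15 11 16
f 15 16 13
f 16 11 17
f 16 17 13
f 17 11 18
f 17 18 13
f 18 11 19
f 18 19 13
f 19 11 20
f 19 20 13
f 20 11 12
f 20 12 13
f 21 58 37
f 58 32 61
f 37 61 26
f 58 61 37
f 21 37 33
f 37 26 38
f 33 38 22
f 37 38 33
f 21 33 42
f 33 22 43
f 42 43 28
f 33 43 42
f 21 42 54
f 42 28 57
f 54 57 31
f 42 57 54
f 21 54 58
f 54 31 62
f 58 62 32
f 54 62 58
f 22 38 49
f 38 26 52
f 49 52 30
f 38 52 49
f 26 61 39
f 61 32 60
f 39 60 25
f 61 60 39
f 32 62 59
f 62 31 55
f 59 55 23
f 62 55 59
f 31 57 56
f 57 28 44
f 56 44 27
f 57 44 56
f 28 43 48
f 43 22 45
f 48 45 29
f 43 45 48
f 24 50 36
f 50 30 51
f 36 51 25
f 50 51 36
f 24 36 34
f 36 25 35
f 34 35 23
f 36 35 34
f 24 34 41
f 34 23 40
f 41 40 27
f 34 40 41
f 24 41 46
f 41 27 47
f 46 47 29
f 41 47 46
f 24 46 50
f 46 29 53
f 50 53 30
f 46 53 50
f 25 51 39
f 51 30 52
f 39 52 26
f 51 52 39
f 23 35 59
f 35 25 60
f 59 60 32
f 35 60 59
f 27 40 56
f 40 23 55
f 56 55 31
f 40 55 56
f 29 47 48
f 47 27 44
f 48 44 28
f 47 44 48
f 30 53 49
f 53 29 45
f 49 45 22
f 53 45 49
f 64 63 66
f 64 66 65
f 66 63 67
f 66 67 65
f 67 63 68
f 67 68 65
f 68 63 69
f 68 69 65
f 69 63 70
f 69 70 65
f 70 63 71
f 70 71 65
f 71 63 72
f 71 72 65
f 72 63 73
f 72 73 65
f 73 63 74
f 73 74 65
f 74 63 64
f 74 64 65
f 76 78 75
f 79 76 75
f 75 78 77
f 77 79 75
f 76 82 78
f 80 76 79
f 80 82 76
f 78 82 77
f 81 79 77
f 77 82 81
f 81 80 79
f 82 80 81



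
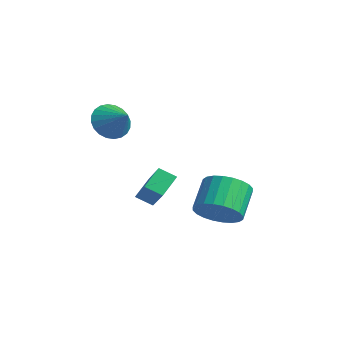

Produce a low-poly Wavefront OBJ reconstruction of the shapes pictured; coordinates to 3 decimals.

v 3.607 1.835 -2.026
v 4.034 1.304 -1.201
v 3.26 2.313 -0.15
v 2.833 2.845 -0.974
v 4.324 1.596 -1.268
v 3.551 2.606 -0.217
v 4.505 1.925 -1.451
v 3.732 2.935 -0.4
v 4.549 2.24 -1.721
v 3.776 3.25 -0.67
v 4.45 2.494 -2.038
v 3.677 3.503 -0.987
v 4.222 2.647 -2.352
v 3.449 3.657 -1.301
v 3.901 2.676 -2.617
v 3.128 3.686 -1.566
v 3.535 2.578 -2.792
v 2.762 3.588 -1.741
v 3.18 2.367 -2.85
v 2.406 3.376 -1.799
v 2.889 2.074 -2.783
v 2.116 3.084 -1.732
v 2.708 1.745 -2.6
v 1.935 2.755 -1.549
v 2.664 1.43 -2.33
v 1.891 2.44 -1.279
v 2.763 1.177 -2.013
v 1.99 2.186 -0.962
v 2.991 1.023 -1.699
v 2.218 2.033 -0.648
v 3.312 0.994 -1.434
v 2.539 2.004 -0.383
v 3.678 1.092 -1.259
v 2.905 2.102 -0.208
v 1.242 -1.736 3.121
v 1.692 -1.527 2.346
v 2.358 -1.624 3.799
v 1.591 -1.201 2.459
v 1.437 -0.957 2.672
v 1.253 -0.831 2.953
v 1.068 -0.844 3.26
v 0.909 -0.992 3.546
v 0.801 -1.253 3.767
v 0.76 -1.588 3.89
v 0.792 -1.945 3.896
v 0.893 -2.271 3.783
v 1.048 -2.515 3.57
v 1.231 -2.641 3.288
v 1.417 -2.628 2.981
v 1.576 -2.481 2.696
v 1.684 -2.219 2.474
v 1.725 -1.884 2.352
v 1.339 0.163 -2.029
v 0.812 -0.37 -1.607
v 1.023 1.045 -1.311
v 0.496 0.512 -0.889
v 2.864 -0.332 -0.751
v 2.337 -0.865 -0.329
v 2.548 0.55 -0.033
v 2.021 0.017 0.389
f 2 1 5
f 2 5 3
f 3 5 6
f 3 6 4
f 5 1 7
f 5 7 6
f 6 7 8
f 6 8 4
f 7 1 9
f 7 9 8
f 8 9 10
f 8 10 4
f 9 1 11
f 9 11 10
f 10 11 12
f 10 12 4
f 11 1 13
f 11 13 12
f 12 13 14
f 12 14 4
f 13 1 15
f 13 15 14
f 14 15 16
f 14 16 4
f 15 1 17
f 15 17 16
f 16 17 18
f 16 18 4
f 17 1 19
f 17 19 18
f 18 19 20
f 18 20 4
f 19 1 21
f 19 21 20
f 20 21 22
f 20 22 4
f 21 1 23
f 21 23 22
f 22 23 24
f 22 24 4
f 23 1 25
f 23 25 24
f 24 25 26
f 24 26 4
f 25 1 27
f 25 27 26
f 26 27 28
f 26 28 4
f 27 1 29
f 27 29 28
f 28 29 30
f 28 30 4
f 29 1 31
f 29 31 30
f 30 31 32
f 30 32 4
f 31 1 33
f 31 33 32
f 32 33 34
f 32 34 4
f 33 1 2
f 33 2 34
f 34 2 3
f 34 3 4
f 36 35 38
f 36 38 37
f 38 35 39
f 38 39 37
f 39 35 40
f 39 40 37
f 40 35 41
f 40 41 37
f 41 35 42
f 41 42 37
f 42 35 43
f 42 43 37
f 43 35 44
f 43 44 37
f 44 35 45
f 44 45 37
f 45 35 46
f 45 46 37
f 46 35 47
f 46 47 37
f 47 35 48
f 47 48 37
f 48 35 49
f 48 49 37
f 49 35 50
f 49 50 37
f 50 35 51
f 50 51 37
f 51 35 52
f 51 52 37
f 52 35 36
f 52 36 37
f 54 56 53
f 57 54 53
f 53 56 55
f 55 57 53
f 54 60 56
f 58 54 57
f 58 60 54
f 56 60 55
f 59 57 55
f 55 60 59
f 59 58 57
f 60 58 59



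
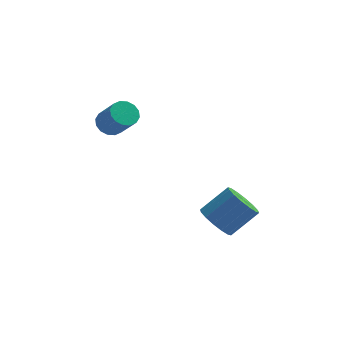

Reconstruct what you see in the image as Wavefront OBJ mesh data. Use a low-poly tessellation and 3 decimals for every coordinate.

v 2.93 0.68 -2.797
v 3.635 0.284 -3.35
v 4.855 0.843 -2.196
v 4.15 1.24 -1.643
v 3.582 0.758 -3.524
v 4.802 1.317 -2.37
v 3.355 1.211 -3.503
v 4.575 1.77 -2.349
v 3.014 1.522 -3.293
v 4.234 2.081 -2.139
v 2.65 1.607 -2.95
v 3.87 2.166 -1.796
v 2.361 1.444 -2.566
v 3.581 2.003 -1.412
v 2.225 1.077 -2.244
v 3.445 1.636 -1.09
v 2.278 0.603 -2.07
v 3.498 1.162 -0.916
v 2.505 0.15 -2.091
v 3.725 0.709 -0.937
v 2.846 -0.161 -2.301
v 4.066 0.398 -1.147
v 3.21 -0.246 -2.644
v 4.43 0.313 -1.49
v 3.499 -0.083 -3.028
v 4.719 0.476 -1.874
v -2.042 4.171 1.359
v -1.513 3.968 0.883
v -0.75 3.185 2.065
v -1.278 3.389 2.541
v -1.393 4.302 1.027
v -0.63 3.519 2.209
v -1.447 4.601 1.26
v -0.684 3.818 2.442
v -1.66 4.785 1.519
v -0.897 4.002 2.701
v -1.976 4.805 1.736
v -1.213 4.022 2.918
v -2.309 4.655 1.852
v -1.546 3.872 3.034
v -2.57 4.375 1.835
v -1.807 3.592 3.017
v -2.69 4.041 1.691
v -1.927 3.258 2.873
v -2.636 3.742 1.458
v -1.873 2.959 2.64
v -2.423 3.558 1.199
v -1.66 2.775 2.381
v -2.107 3.538 0.982
v -1.344 2.755 2.164
v -1.774 3.688 0.866
v -1.011 2.905 2.048
f 2 1 5
f 2 5 3
f 3 5 6
f 3 6 4
f 5 1 7
f 5 7 6
f 6 7 8
f 6 8 4
f 7 1 9
f 7 9 8
f 8 9 10
f 8 10 4
f 9 1 11
f 9 11 10
f 10 11 12
f 10 12 4
f 11 1 13
f 11 13 12
f 12 13 14
f 12 14 4
f 13 1 15
f 13 15 14
f 14 15 16
f 14 16 4
f 15 1 17
f 15 17 16
f 16 17 18
f 16 18 4
f 17 1 19
f 17 19 18
f 18 19 20
f 18 20 4
f 19 1 21
f 19 21 20
f 20 21 22
f 20 22 4
f 21 1 23
f 21 23 22
f 22 23 24
f 22 24 4
f 23 1 25
f 23 25 24
f 24 25 26
f 24 26 4
f 25 1 2
f 25 2 26
f 26 2 3
f 26 3 4
f 28 27 31
f 28 31 29
f 29 31 32
f 29 32 30
f 31 27 33
f 31 33 32
f 32 33 34
f 32 34 30
f 33 27 35
f 33 35 34
f 34 35 36
f 34 36 30
f 35 27 37
f 35 37 36
f 36 37 38
f 36 38 30
f 37 27 39
f 37 39 38
f 38 39 40
f 38 40 30
f 39 27 41
f 39 41 40
f 40 41 42
f 40 42 30
f 41 27 43
f 41 43 42
f 42 43 44
f 42 44 30
f 43 27 45
f 43 45 44
f 44 45 46
f 44 46 30
f 45 27 47
f 45 47 46
f 46 47 48
f 46 48 30
f 47 27 49
f 47 49 48
f 48 49 50
f 48 50 30
f 49 27 51
f 49 51 50
f 50 51 52
f 50 52 30
f 51 27 28
f 51 28 52
f 52 28 29
f 52 29 30



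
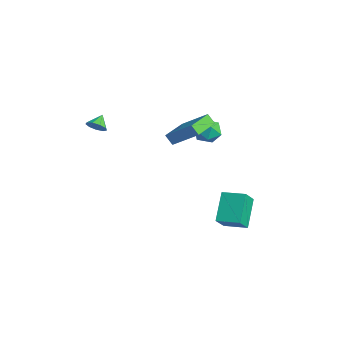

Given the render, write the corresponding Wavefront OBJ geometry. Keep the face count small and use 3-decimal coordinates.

v 3.13 -1.241 3.41
v 4.461 -0.198 4.737
v 1.965 0.346 3.331
v 3.297 1.389 4.658
v 3.543 -0.969 2.782
v 4.875 0.074 4.109
v 2.379 0.618 2.703
v 3.71 1.661 4.03
v -0.622 -4.07 2.755
v -0.284 -3.533 2.485
v -1.138 -3.45 3.345
v -0.675 -3.62 2.235
v -1.04 -3.918 2.228
v -1.21 -4.287 2.468
v -1.105 -4.555 2.842
v -0.773 -4.596 3.175
v -0.371 -4.391 3.312
v -0.086 -4.036 3.188
v -0.051 -3.697 2.862
v 1.748 2.832 2.718
v 2.339 2.086 2.815
v 1.121 2.174 1.465
v 1.712 1.428 1.562
v 1.014 1.571 2.201
v 1.402 1.978 2.975
v 2.058 2.282 1.305
v 2.446 2.689 2.079
v 2.531 1.746 1.941
v 1.886 1.307 2.495
v 1.574 2.953 1.785
v 0.929 2.514 2.339
v 4.237 1.522 -4.125
v 2.976 2.505 -2.627
v 3.586 2.374 -5.231
v 2.325 3.356 -3.733
v 5.315 2.604 -3.927
v 4.054 3.586 -2.429
v 4.664 3.455 -5.033
v 3.403 4.438 -3.535
f 2 4 1
f 5 2 1
f 1 4 3
f 3 5 1
f 2 8 4
f 6 2 5
f 6 8 2
f 4 8 3
f 7 5 3
f 3 8 7
f 7 6 5
f 8 6 7
f 10 9 12
f 10 12 11
f 12 9 13
f 12 13 11
f 13 9 14
f 13 14 11
f 14 9 15
f 14 15 11
f 15 9 16
f 15 16 11
f 16 9 17
f 16 17 11
f 17 9 18
f 17 18 11
f 18 9 19
f 18 19 11
f 19 9 10
f 19 10 11
f 20 31 25
f 20 25 21
f 20 21 27
f 20 27 30
f 20 30 31
f 21 25 29
f 25 31 24
f 31 30 22
f 30 27 26
f 27 21 28
f 23 29 24
f 23 24 22
f 23 22 26
f 23 26 28
f 23 28 29
f 24 29 25
f 22 24 31
f 26 22 30
f 28 26 27
f 29 28 21
f 33 35 32
f 36 33 32
f 32 35 34
f 34 36 32
f 33 39 35
f 37 33 36
f 37 39 33
f 35 39 34
f 38 36 34
f 34 39 38
f 38 37 36
f 39 37 38



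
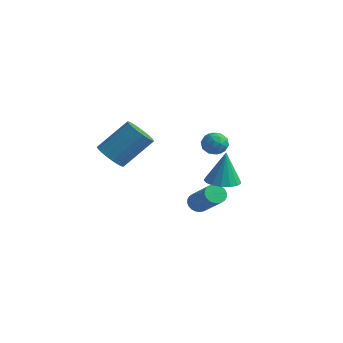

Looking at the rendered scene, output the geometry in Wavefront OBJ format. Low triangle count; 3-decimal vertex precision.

v 1.212 3.387 2.201
v 1.628 3.778 1.771
v 2.152 2.922 2.689
v 2.568 3.313 2.259
v 2.187 3.631 2.773
v 1.606 3.918 2.472
v 2.174 2.782 1.988
v 1.593 3.069 1.687
v 2.223 3.404 1.64
v 2.231 3.929 2.125
v 1.549 2.771 2.335
v 1.557 3.296 2.82
v 1.337 3.623 1.943
v 2.443 3.077 2.517
v 2.218 3.264 2.819
v 2.463 3.493 2.566
v 1.324 3.706 2.355
v 1.569 3.936 2.102
v 1.897 3.849 2.692
v 2.211 2.764 2.358
v 2.456 2.994 2.105
v 1.317 3.207 1.894
v 1.562 3.436 1.641
v 1.883 2.851 1.768
v 1.932 3.633 1.613
v 2.484 3.36 1.9
v 2.253 3.048 1.741
v 1.911 3.216 1.564
v 1.936 3.942 1.898
v 2.489 3.669 2.185
v 2.265 3.855 2.488
v 1.923 4.024 2.31
v 2.286 3.722 1.821
v 1.291 3.031 2.275
v 1.844 2.758 2.562
v 1.857 2.676 2.15
v 1.515 2.845 1.972
v 1.296 3.34 2.56
v 1.848 3.067 2.847
v 1.869 3.484 2.896
v 1.527 3.652 2.719
v 1.494 2.978 2.639
v -2.887 1.312 0.676
v -2.076 1.141 0.351
v -1.203 2.458 1.839
v -2.013 2.628 2.164
v -2.179 1.435 0.151
v -1.306 2.752 1.639
v -2.404 1.708 0.042
v -1.531 3.025 1.53
v -2.713 1.912 0.043
v -1.84 3.229 1.53
v -3.051 2.012 0.153
v -2.178 3.329 1.64
v -3.362 1.991 0.353
v -2.489 3.308 1.841
v -3.59 1.853 0.61
v -2.717 3.17 2.097
v -3.696 1.621 0.878
v -2.823 2.938 2.365
v -3.663 1.335 1.111
v -2.79 2.652 2.598
v -3.495 1.046 1.269
v -2.622 2.362 2.756
v -3.222 0.802 1.324
v -2.349 2.119 2.812
v -2.891 0.647 1.268
v -2.018 1.963 2.755
v -2.559 0.606 1.109
v -1.686 1.923 2.596
v -2.284 0.687 0.875
v -1.411 2.004 2.363
v -2.113 0.877 0.607
v -1.24 2.193 2.095
v 1.805 2.116 -1.336
v 2.103 1.842 -1.75
v 3.493 1.309 -0.399
v 3.195 1.584 0.016
v 2.193 2.049 -1.761
v 3.583 1.517 -0.41
v 2.224 2.267 -1.707
v 3.614 1.734 -0.356
v 2.191 2.461 -1.597
v 3.581 1.929 -0.246
v 2.099 2.603 -1.446
v 3.489 2.071 -0.095
v 1.963 2.671 -1.279
v 3.353 2.139 0.072
v 1.802 2.655 -1.121
v 3.192 2.123 0.231
v 1.642 2.556 -0.995
v 3.032 2.024 0.356
v 1.507 2.391 -0.921
v 2.897 1.858 0.43
v 1.417 2.183 -0.91
v 2.807 1.651 0.441
v 1.386 1.966 -0.964
v 2.776 1.433 0.387
v 1.419 1.771 -1.074
v 2.809 1.239 0.277
v 1.511 1.629 -1.225
v 2.901 1.097 0.126
v 1.647 1.561 -1.392
v 3.037 1.029 -0.041
v 1.808 1.577 -1.551
v 3.198 1.045 -0.199
v 1.968 1.676 -1.676
v 3.358 1.144 -0.325
v 3.514 1.656 0.962
v 3.952 0.903 1.084
v 3.506 1.944 2.758
v 4.257 1.19 1.039
v 4.391 1.584 0.977
v 4.324 1.995 0.911
v 4.072 2.328 0.856
v 3.692 2.507 0.826
v 3.271 2.491 0.826
v 2.906 2.284 0.858
v 2.68 1.932 0.913
v 2.645 1.518 0.98
v 2.809 1.135 1.042
v 3.135 0.871 1.086
v 3.547 0.788 1.101
f 1 38 17
f 38 12 41
f 17 41 6
f 38 41 17
f 1 17 13
f 17 6 18
f 13 18 2
f 17 18 13
f 1 13 22
f 13 2 23
f 22 23 8
f 13 23 22
f 1 22 34
f 22 8 37
f 34 37 11
f 22 37 34
f 1 34 38
f 34 11 42
f 38 42 12
f 34 42 38
f 2 18 29
f 18 6 32
f 29 32 10
f 18 32 29
f 6 41 19
f 41 12 40
f 19 40 5
f 41 40 19
f 12 42 39
f 42 11 35
f 39 35 3
f 42 35 39
f 11 37 36
f 37 8 24
f 36 24 7
f 37 24 36
f 8 23 28
f 23 2 25
f 28 25 9
f 23 25 28
f 4 30 16
f 30 10 31
f 16 31 5
f 30 31 16
f 4 16 14
f 16 5 15
f 14 15 3
f 16 15 14
f 4 14 21
f 14 3 20
f 21 20 7
f 14 20 21
f 4 21 26
f 21 7 27
f 26 27 9
f 21 27 26
f 4 26 30
f 26 9 33
f 30 33 10
f 26 33 30
f 5 31 19
f 31 10 32
f 19 32 6
f 31 32 19
f 3 15 39
f 15 5 40
f 39 40 12
f 15 40 39
f 7 20 36
f 20 3 35
f 36 35 11
f 20 35 36
f 9 27 28
f 27 7 24
f 28 24 8
f 27 24 28
f 10 33 29
f 33 9 25
f 29 25 2
f 33 25 29
f 44 43 47
f 44 47 45
f 45 47 48
f 45 48 46
f 47 43 49
f 47 49 48
f 48 49 50
f 48 50 46
f 49 43 51
f 49 51 50
f 50 51 52
f 50 52 46
f 51 43 53
f 51 53 52
f 52 53 54
f 52 54 46
f 53 43 55
f 53 55 54
f 54 55 56
f 54 56 46
f 55 43 57
f 55 57 56
f 56 57 58
f 56 58 46
f 57 43 59
f 57 59 58
f 58 59 60
f 58 60 46
f 59 43 61
f 59 61 60
f 60 61 62
f 60 62 46
f 61 43 63
f 61 63 62
f 62 63 64
f 62 64 46
f 63 43 65
f 63 65 64
f 64 65 66
f 64 66 46
f 65 43 67
f 65 67 66
f 66 67 68
f 66 68 46
f 67 43 69
f 67 69 68
f 68 69 70
f 68 70 46
f 69 43 71
f 69 71 70
f 70 71 72
f 70 72 46
f 71 43 73
f 71 73 72
f 72 73 74
f 72 74 46
f 73 43 44
f 73 44 74
f 74 44 45
f 74 45 46
f 76 75 79
f 76 79 77
f 77 79 80
f 77 80 78
f 79 75 81
f 79 81 80
f 80 81 82
f 80 82 78
f 81 75 83
f 81 83 82
f 82 83 84
f 82 84 78
f 83 75 85
f 83 85 84
f 84 85 86
f 84 86 78
f 85 75 87
f 85 87 86
f 86 87 88
f 86 88 78
f 87 75 89
f 87 89 88
f 88 89 90
f 88 90 78
f 89 75 91
f 89 91 90
f 90 91 92
f 90 92 78
f 91 75 93
f 91 93 92
f 92 93 94
f 92 94 78
f 93 75 95
f 93 95 94
f 94 95 96
f 94 96 78
f 95 75 97
f 95 97 96
f 96 97 98
f 96 98 78
f 97 75 99
f 97 99 98
f 98 99 100
f 98 100 78
f 99 75 101
f 99 101 100
f 100 101 102
f 100 102 78
f 101 75 103
f 101 103 102
f 102 103 104
f 102 104 78
f 103 75 105
f 103 105 104
f 104 105 106
f 104 106 78
f 105 75 107
f 105 107 106
f 106 107 108
f 106 108 78
f 107 75 76
f 107 76 108
f 108 76 77
f 108 77 78
f 110 109 112
f 110 112 111
f 112 109 113
f 112 113 111
f 113 109 114
f 113 114 111
f 114 109 115
f 114 115 111
f 115 109 116
f 115 116 111
f 116 109 117
f 116 117 111
f 117 109 118
f 117 118 111
f 118 109 119
f 118 119 111
f 119 109 120
f 119 120 111
f 120 109 121
f 120 121 111
f 121 109 122
f 121 122 111
f 122 109 123
f 122 123 111
f 123 109 110
f 123 110 111



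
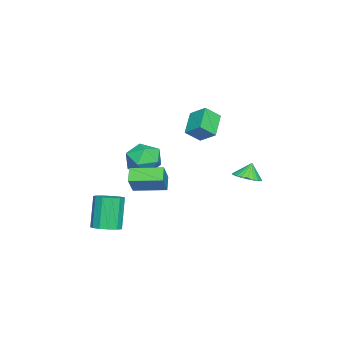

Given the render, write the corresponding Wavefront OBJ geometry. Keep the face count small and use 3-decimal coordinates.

v -0.92 -1.674 -0.558
v -0.362 -2.063 0.378
v -2.558 -2.097 0.242
v -2 -2.486 1.178
v -2.002 -1.355 0.935
v -0.99 -1.094 0.441
v -1.93 -3.066 0.179
v -0.918 -2.805 -0.315
v -0.987 -2.924 0.833
v -1.031 -1.867 1.3
v -1.889 -2.293 -0.68
v -1.933 -1.236 -0.213
v 1.88 -3.044 -3.536
v 2.507 -3.584 -3.303
v 1.688 -3.695 -1.351
v 1.06 -3.156 -1.584
v 2.67 -3.137 -3.21
v 1.851 -3.248 -1.258
v 2.581 -2.661 -3.22
v 1.762 -2.772 -1.268
v 2.27 -2.306 -3.33
v 1.451 -2.418 -1.378
v 1.835 -2.186 -3.506
v 1.016 -2.297 -1.554
v 1.414 -2.338 -3.691
v 0.595 -2.45 -1.739
v 1.141 -2.715 -3.827
v 0.321 -2.826 -1.875
v 1.102 -3.196 -3.871
v 0.283 -3.307 -1.919
v 1.31 -3.629 -3.808
v 0.491 -3.74 -1.856
v 1.7 -3.876 -3.659
v 0.88 -3.988 -1.707
v 2.146 -3.86 -3.471
v 1.327 -3.971 -1.519
v -2.319 3.519 -0.654
v -1.849 2.879 -0.351
v -2.681 3.701 0.294
v -1.639 3.134 -0.32
v -1.533 3.447 -0.34
v -1.546 3.772 -0.407
v -1.677 4.058 -0.512
v -1.906 4.262 -0.639
v -2.198 4.352 -0.768
v -2.508 4.316 -0.879
v -2.79 4.159 -0.956
v -3 3.904 -0.987
v -3.106 3.591 -0.968
v -3.092 3.266 -0.9
v -2.961 2.98 -0.795
v -2.732 2.776 -0.668
v -2.441 2.685 -0.54
v -2.13 2.721 -0.428
v -0.103 -2.156 -0.515
v 0.8 -2.099 0.644
v -0.434 -0.333 -0.347
v 0.47 -0.276 0.811
v 0.65 -1.964 -1.111
v 1.554 -1.907 0.047
v 0.32 -0.141 -0.944
v 1.223 -0.084 0.215
v -0.081 1.566 2.845
v -1.413 1.441 3.687
v 0.257 2.512 3.52
v -1.074 2.387 4.362
v 0.434 0.873 3.558
v -0.897 0.748 4.4
v 0.773 1.819 4.233
v -0.559 1.694 5.075
f 1 12 6
f 1 6 2
f 1 2 8
f 1 8 11
f 1 11 12
f 2 6 10
f 6 12 5
f 12 11 3
f 11 8 7
f 8 2 9
f 4 10 5
f 4 5 3
f 4 3 7
f 4 7 9
f 4 9 10
f 5 10 6
f 3 5 12
f 7 3 11
f 9 7 8
f 10 9 2
f 14 13 17
f 14 17 15
f 15 17 18
f 15 18 16
f 17 13 19
f 17 19 18
f 18 19 20
f 18 20 16
f 19 13 21
f 19 21 20
f 20 21 22
f 20 22 16
f 21 13 23
f 21 23 22
f 22 23 24
f 22 24 16
f 23 13 25
f 23 25 24
f 24 25 26
f 24 26 16
f 25 13 27
f 25 27 26
f 26 27 28
f 26 28 16
f 27 13 29
f 27 29 28
f 28 29 30
f 28 30 16
f 29 13 31
f 29 31 30
f 30 31 32
f 30 32 16
f 31 13 33
f 31 33 32
f 32 33 34
f 32 34 16
f 33 13 35
f 33 35 34
f 34 35 36
f 34 36 16
f 35 13 14
f 35 14 36
f 36 14 15
f 36 15 16
f 38 37 40
f 38 40 39
f 40 37 41
f 40 41 39
f 41 37 42
f 41 42 39
f 42 37 43
f 42 43 39
f 43 37 44
f 43 44 39
f 44 37 45
f 44 45 39
f 45 37 46
f 45 46 39
f 46 37 47
f 46 47 39
f 47 37 48
f 47 48 39
f 48 37 49
f 48 49 39
f 49 37 50
f 49 50 39
f 50 37 51
f 50 51 39
f 51 37 52
f 51 52 39
f 52 37 53
f 52 53 39
f 53 37 54
f 53 54 39
f 54 37 38
f 54 38 39
f 56 58 55
f 59 56 55
f 55 58 57
f 57 59 55
f 56 62 58
f 60 56 59
f 60 62 56
f 58 62 57
f 61 59 57
f 57 62 61
f 61 60 59
f 62 60 61
f 64 66 63
f 67 64 63
f 63 66 65
f 65 67 63
f 64 70 66
f 68 64 67
f 68 70 64
f 66 70 65
f 69 67 65
f 65 70 69
f 69 68 67
f 70 68 69



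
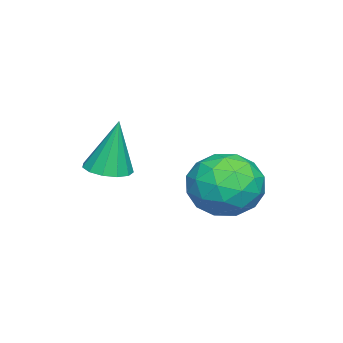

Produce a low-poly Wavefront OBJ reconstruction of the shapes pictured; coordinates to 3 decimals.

v -0.686 1.071 -2.555
v 0.391 1.161 -2.143
v -0.311 -0.661 -3.157
v 0.766 -0.571 -2.745
v -0.129 -0.632 -2.015
v -0.361 0.438 -1.643
v 0.441 0.062 -3.657
v 0.209 1.132 -3.285
v 1.087 0.538 -2.824
v 0.735 0.109 -1.809
v -0.655 0.391 -3.491
v -1.007 -0.038 -2.476
v -0.181 1.268 -2.297
v 0.261 -0.768 -3.003
v -0.265 -0.804 -2.574
v 0.368 -0.751 -2.332
v -0.623 0.843 -2.002
v 0.011 0.896 -1.76
v -0.295 -0.158 -1.685
v 0.069 -0.396 -3.54
v 0.703 -0.343 -3.298
v -0.288 1.251 -2.968
v 0.345 1.304 -2.726
v 0.375 0.658 -3.615
v 0.862 0.955 -2.455
v 1.083 -0.063 -2.808
v 0.891 0.308 -3.344
v 0.755 0.938 -3.126
v 0.655 0.703 -1.858
v 0.876 -0.315 -2.212
v 0.35 -0.351 -1.783
v 0.213 0.278 -1.564
v 1.064 0.336 -2.258
v -0.796 0.815 -3.088
v -0.575 -0.203 -3.442
v -0.133 0.222 -3.736
v -0.27 0.851 -3.517
v -1.003 0.563 -2.492
v -0.782 -0.455 -2.845
v -0.675 -0.438 -2.174
v -0.811 0.192 -1.956
v -0.984 0.164 -3.042
v 1.713 -2.465 -1.761
v 2.343 -2.735 -1.677
v 1.607 -2.175 -0.039
v 2.394 -2.355 -1.738
v 2.229 -2.009 -1.806
v 1.901 -1.809 -1.86
v 1.513 -1.817 -1.883
v 1.188 -2.031 -1.867
v 1.031 -2.382 -1.818
v 1.09 -2.761 -1.75
v 1.347 -3.045 -1.686
v 1.721 -3.146 -1.646
v 2.092 -3.03 -1.642
f 1 38 17
f 38 12 41
f 17 41 6
f 38 41 17
f 1 17 13
f 17 6 18
f 13 18 2
f 17 18 13
f 1 13 22
f 13 2 23
f 22 23 8
f 13 23 22
f 1 22 34
f 22 8 37
f 34 37 11
f 22 37 34
f 1 34 38
f 34 11 42
f 38 42 12
f 34 42 38
f 2 18 29
f 18 6 32
f 29 32 10
f 18 32 29
f 6 41 19
f 41 12 40
f 19 40 5
f 41 40 19
f 12 42 39
f 42 11 35
f 39 35 3
f 42 35 39
f 11 37 36
f 37 8 24
f 36 24 7
f 37 24 36
f 8 23 28
f 23 2 25
f 28 25 9
f 23 25 28
f 4 30 16
f 30 10 31
f 16 31 5
f 30 31 16
f 4 16 14
f 16 5 15
f 14 15 3
f 16 15 14
f 4 14 21
f 14 3 20
f 21 20 7
f 14 20 21
f 4 21 26
f 21 7 27
f 26 27 9
f 21 27 26
f 4 26 30
f 26 9 33
f 30 33 10
f 26 33 30
f 5 31 19
f 31 10 32
f 19 32 6
f 31 32 19
f 3 15 39
f 15 5 40
f 39 40 12
f 15 40 39
f 7 20 36
f 20 3 35
f 36 35 11
f 20 35 36
f 9 27 28
f 27 7 24
f 28 24 8
f 27 24 28
f 10 33 29
f 33 9 25
f 29 25 2
f 33 25 29
f 44 43 46
f 44 46 45
f 46 43 47
f 46 47 45
f 47 43 48
f 47 48 45
f 48 43 49
f 48 49 45
f 49 43 50
f 49 50 45
f 50 43 51
f 50 51 45
f 51 43 52
f 51 52 45
f 52 43 53
f 52 53 45
f 53 43 54
f 53 54 45
f 54 43 55
f 54 55 45
f 55 43 44
f 55 44 45



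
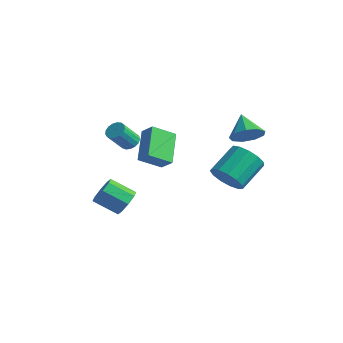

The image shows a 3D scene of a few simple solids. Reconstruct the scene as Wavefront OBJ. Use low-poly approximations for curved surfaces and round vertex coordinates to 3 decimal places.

v -0.818 -0.911 1.578
v -1.457 -2.059 2.382
v -0.064 -0.882 2.219
v -0.703 -2.029 3.024
v 0.243 -2.331 0.396
v -0.396 -3.478 1.201
v 0.997 -2.301 1.038
v 0.358 -3.449 1.842
v 4.085 0.094 3.307
v 4.425 -0.428 4.063
v 3.055 0.766 4.233
v 4.76 0.151 4.016
v 4.779 0.703 3.636
v 4.473 0.971 3.103
v 3.986 0.828 2.665
v 3.546 0.342 2.527
v 3.358 -0.26 2.754
v 3.51 -0.696 3.24
v 3.932 -0.763 3.757
v -2.344 -2.348 -3.496
v -1.742 -2.859 -3.085
v -2.955 -3.583 -2.212
v -3.556 -3.072 -2.624
v -1.856 -2.273 -2.756
v -3.068 -2.997 -1.883
v -2.255 -1.731 -2.861
v -3.467 -2.455 -1.988
v -2.706 -1.551 -3.338
v -3.919 -2.275 -2.466
v -2.945 -1.837 -3.908
v -4.158 -2.561 -3.035
v -2.832 -2.423 -4.237
v -4.044 -3.147 -3.364
v -2.433 -2.965 -4.132
v -3.645 -3.689 -3.259
v -1.981 -3.145 -3.654
v -3.194 -3.869 -2.782
v 3.573 -0.916 0.24
v 3.935 -0.389 -0.606
v 3.929 1.284 0.435
v 3.567 0.756 1.28
v 3.339 -0.371 -0.639
v 3.333 1.302 0.402
v 2.817 -0.525 -0.393
v 2.811 1.147 0.648
v 2.535 -0.804 0.054
v 2.53 0.868 1.095
v 2.583 -1.119 0.56
v 2.577 0.554 1.601
v 2.945 -1.369 0.964
v 2.939 0.304 2.004
v 3.506 -1.475 1.138
v 3.5 0.197 2.179
v 4.089 -1.404 1.027
v 4.083 0.268 2.067
v 4.507 -1.178 0.666
v 4.502 0.494 1.707
v 4.629 -0.869 0.169
v 4.624 0.803 1.21
v 4.416 -0.575 -0.305
v 4.41 1.098 0.736
v -2.032 -2.363 1.502
v -1.752 -1.96 1.865
v -1.928 -2.915 3.061
v -2.208 -3.317 2.698
v -2.034 -1.886 1.883
v -2.21 -2.841 3.078
v -2.315 -1.921 1.813
v -2.491 -2.876 3.009
v -2.532 -2.057 1.673
v -2.708 -3.012 2.868
v -2.634 -2.263 1.493
v -2.81 -3.218 2.688
v -2.598 -2.492 1.315
v -2.774 -3.447 2.511
v -2.432 -2.692 1.181
v -2.609 -3.646 2.376
v -2.175 -2.815 1.12
v -2.351 -3.77 2.315
v -1.885 -2.836 1.146
v -2.061 -3.79 2.342
v -1.629 -2.748 1.254
v -1.805 -3.702 2.45
v -1.465 -2.571 1.419
v -1.641 -3.526 2.615
v -1.43 -2.347 1.603
v -1.607 -3.302 2.799
v -1.534 -2.127 1.764
v -1.711 -3.081 2.96
f 2 4 1
f 5 2 1
f 1 4 3
f 3 5 1
f 2 8 4
f 6 2 5
f 6 8 2
f 4 8 3
f 7 5 3
f 3 8 7
f 7 6 5
f 8 6 7
f 10 9 12
f 10 12 11
f 12 9 13
f 12 13 11
f 13 9 14
f 13 14 11
f 14 9 15
f 14 15 11
f 15 9 16
f 15 16 11
f 16 9 17
f 16 17 11
f 17 9 18
f 17 18 11
f 18 9 19
f 18 19 11
f 19 9 10
f 19 10 11
f 21 20 24
f 21 24 22
f 22 24 25
f 22 25 23
f 24 20 26
f 24 26 25
f 25 26 27
f 25 27 23
f 26 20 28
f 26 28 27
f 27 28 29
f 27 29 23
f 28 20 30
f 28 30 29
f 29 30 31
f 29 31 23
f 30 20 32
f 30 32 31
f 31 32 33
f 31 33 23
f 32 20 34
f 32 34 33
f 33 34 35
f 33 35 23
f 34 20 36
f 34 36 35
f 35 36 37
f 35 37 23
f 36 20 21
f 36 21 37
f 37 21 22
f 37 22 23
f 39 38 42
f 39 42 40
f 40 42 43
f 40 43 41
f 42 38 44
f 42 44 43
f 43 44 45
f 43 45 41
f 44 38 46
f 44 46 45
f 45 46 47
f 45 47 41
f 46 38 48
f 46 48 47
f 47 48 49
f 47 49 41
f 48 38 50
f 48 50 49
f 49 50 51
f 49 51 41
f 50 38 52
f 50 52 51
f 51 52 53
f 51 53 41
f 52 38 54
f 52 54 53
f 53 54 55
f 53 55 41
f 54 38 56
f 54 56 55
f 55 56 57
f 55 57 41
f 56 38 58
f 56 58 57
f 57 58 59
f 57 59 41
f 58 38 60
f 58 60 59
f 59 60 61
f 59 61 41
f 60 38 39
f 60 39 61
f 61 39 40
f 61 40 41
f 63 62 66
f 63 66 64
f 64 66 67
f 64 67 65
f 66 62 68
f 66 68 67
f 67 68 69
f 67 69 65
f 68 62 70
f 68 70 69
f 69 70 71
f 69 71 65
f 70 62 72
f 70 72 71
f 71 72 73
f 71 73 65
f 72 62 74
f 72 74 73
f 73 74 75
f 73 75 65
f 74 62 76
f 74 76 75
f 75 76 77
f 75 77 65
f 76 62 78
f 76 78 77
f 77 78 79
f 77 79 65
f 78 62 80
f 78 80 79
f 79 80 81
f 79 81 65
f 80 62 82
f 80 82 81
f 81 82 83
f 81 83 65
f 82 62 84
f 82 84 83
f 83 84 85
f 83 85 65
f 84 62 86
f 84 86 85
f 85 86 87
f 85 87 65
f 86 62 88
f 86 88 87
f 87 88 89
f 87 89 65
f 88 62 63
f 88 63 89
f 89 63 64
f 89 64 65



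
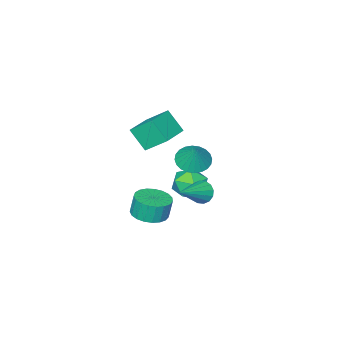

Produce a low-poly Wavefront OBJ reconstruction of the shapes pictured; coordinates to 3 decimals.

v -0.46 0.192 -2.679
v 0.549 0.309 -2.597
v -0.229 -1.169 -3.583
v 0.78 -1.052 -3.501
v 0.228 -1.308 -2.682
v 0.085 -0.466 -2.124
v 0.235 -0.394 -4.056
v 0.092 0.448 -3.498
v 0.979 -0.053 -3.448
v 0.975 -0.618 -2.599
v -0.655 -0.242 -3.581
v -0.659 -0.807 -2.732
v 0.379 -3.378 0.192
v -0.142 -2.342 1.144
v 0.192 -2.464 -0.905
v -0.328 -1.428 0.047
v 1.948 -2.792 0.413
v 1.428 -1.756 1.365
v 1.762 -1.878 -0.684
v 1.241 -0.842 0.268
v 0.667 0.975 -2.755
v 0.997 0.68 -3.284
v 2.413 1.265 -1.825
v 0.983 1.027 -3.366
v 0.884 1.361 -3.284
v 0.727 1.591 -3.06
v 0.553 1.655 -2.755
v 0.41 1.538 -2.449
v 0.336 1.269 -2.226
v 0.35 0.922 -2.144
v 0.449 0.589 -2.226
v 0.607 0.359 -2.449
v 0.78 0.294 -2.755
v 0.923 0.412 -3.06
v 3.624 3.59 2.237
v 4.076 2.897 2.432
v 3.976 4.13 3.343
v 4.302 3.079 2.271
v 4.425 3.338 2.105
v 4.425 3.636 1.959
v 4.304 3.927 1.855
v 4.079 4.166 1.81
v 3.785 4.318 1.83
v 3.466 4.359 1.911
v 3.171 4.282 2.043
v 2.945 4.1 2.204
v 2.823 3.841 2.37
v 2.822 3.543 2.516
v 2.943 3.252 2.619
v 3.168 3.013 2.665
v 3.463 2.861 2.645
v 3.782 2.821 2.563
v 2.417 -0.853 -4.441
v 3.215 -0.325 -4.367
v 3.042 -0.219 -3.245
v 2.243 -0.747 -3.319
v 2.938 -0.047 -4.436
v 2.764 0.059 -3.314
v 2.57 0.093 -4.506
v 2.397 0.198 -3.384
v 2.176 0.068 -4.565
v 2.003 0.174 -3.443
v 1.824 -0.115 -4.602
v 1.65 -0.01 -3.48
v 1.574 -0.427 -4.611
v 1.4 -0.321 -3.49
v 1.47 -0.811 -4.591
v 1.296 -0.706 -3.47
v 1.529 -1.203 -4.545
v 1.356 -1.098 -3.423
v 1.742 -1.535 -4.481
v 1.569 -1.429 -3.359
v 2.072 -1.748 -4.41
v 1.898 -1.643 -3.288
v 2.461 -1.807 -4.344
v 2.288 -1.701 -3.222
v 2.843 -1.701 -4.295
v 2.669 -1.595 -3.173
v 3.151 -1.448 -4.271
v 2.977 -1.342 -3.149
v 3.332 -1.092 -4.277
v 3.158 -0.986 -3.155
v 3.355 -0.695 -4.311
v 3.181 -0.589 -3.189
f 1 12 6
f 1 6 2
f 1 2 8
f 1 8 11
f 1 11 12
f 2 6 10
f 6 12 5
f 12 11 3
f 11 8 7
f 8 2 9
f 4 10 5
f 4 5 3
f 4 3 7
f 4 7 9
f 4 9 10
f 5 10 6
f 3 5 12
f 7 3 11
f 9 7 8
f 10 9 2
f 14 16 13
f 17 14 13
f 13 16 15
f 15 17 13
f 14 20 16
f 18 14 17
f 18 20 14
f 16 20 15
f 19 17 15
f 15 20 19
f 19 18 17
f 20 18 19
f 22 21 24
f 22 24 23
f 24 21 25
f 24 25 23
f 25 21 26
f 25 26 23
f 26 21 27
f 26 27 23
f 27 21 28
f 27 28 23
f 28 21 29
f 28 29 23
f 29 21 30
f 29 30 23
f 30 21 31
f 30 31 23
f 31 21 32
f 31 32 23
f 32 21 33
f 32 33 23
f 33 21 34
f 33 34 23
f 34 21 22
f 34 22 23
f 36 35 38
f 36 38 37
f 38 35 39
f 38 39 37
f 39 35 40
f 39 40 37
f 40 35 41
f 40 41 37
f 41 35 42
f 41 42 37
f 42 35 43
f 42 43 37
f 43 35 44
f 43 44 37
f 44 35 45
f 44 45 37
f 45 35 46
f 45 46 37
f 46 35 47
f 46 47 37
f 47 35 48
f 47 48 37
f 48 35 49
f 48 49 37
f 49 35 50
f 49 50 37
f 50 35 51
f 50 51 37
f 51 35 52
f 51 52 37
f 52 35 36
f 52 36 37
f 54 53 57
f 54 57 55
f 55 57 58
f 55 58 56
f 57 53 59
f 57 59 58
f 58 59 60
f 58 60 56
f 59 53 61
f 59 61 60
f 60 61 62
f 60 62 56
f 61 53 63
f 61 63 62
f 62 63 64
f 62 64 56
f 63 53 65
f 63 65 64
f 64 65 66
f 64 66 56
f 65 53 67
f 65 67 66
f 66 67 68
f 66 68 56
f 67 53 69
f 67 69 68
f 68 69 70
f 68 70 56
f 69 53 71
f 69 71 70
f 70 71 72
f 70 72 56
f 71 53 73
f 71 73 72
f 72 73 74
f 72 74 56
f 73 53 75
f 73 75 74
f 74 75 76
f 74 76 56
f 75 53 77
f 75 77 76
f 76 77 78
f 76 78 56
f 77 53 79
f 77 79 78
f 78 79 80
f 78 80 56
f 79 53 81
f 79 81 80
f 80 81 82
f 80 82 56
f 81 53 83
f 81 83 82
f 82 83 84
f 82 84 56
f 83 53 54
f 83 54 84
f 84 54 55
f 84 55 56

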